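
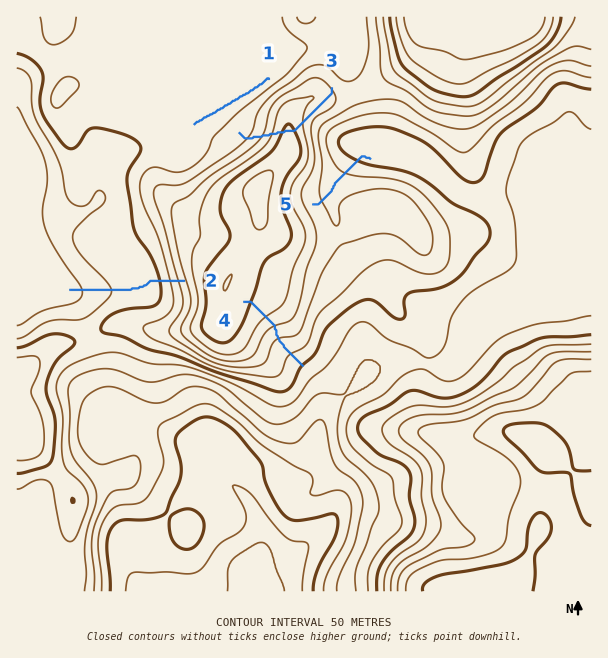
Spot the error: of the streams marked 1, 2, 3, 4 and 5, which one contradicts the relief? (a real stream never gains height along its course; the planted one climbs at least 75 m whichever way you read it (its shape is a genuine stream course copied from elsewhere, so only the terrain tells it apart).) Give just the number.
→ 3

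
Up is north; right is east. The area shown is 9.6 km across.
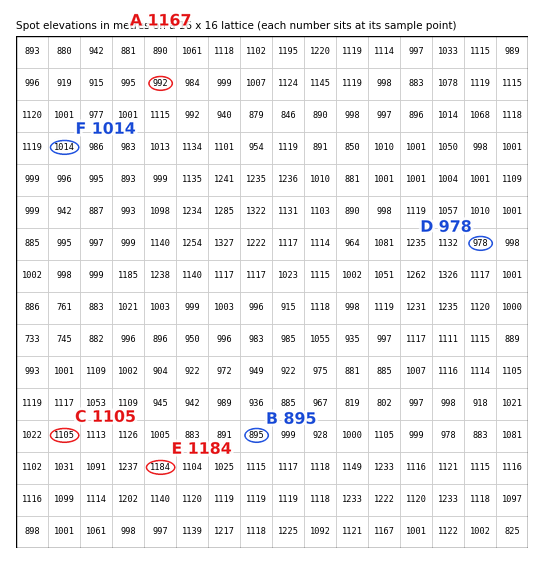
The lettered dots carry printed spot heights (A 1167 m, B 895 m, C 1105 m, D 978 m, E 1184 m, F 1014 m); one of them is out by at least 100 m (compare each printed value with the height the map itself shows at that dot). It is A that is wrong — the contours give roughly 992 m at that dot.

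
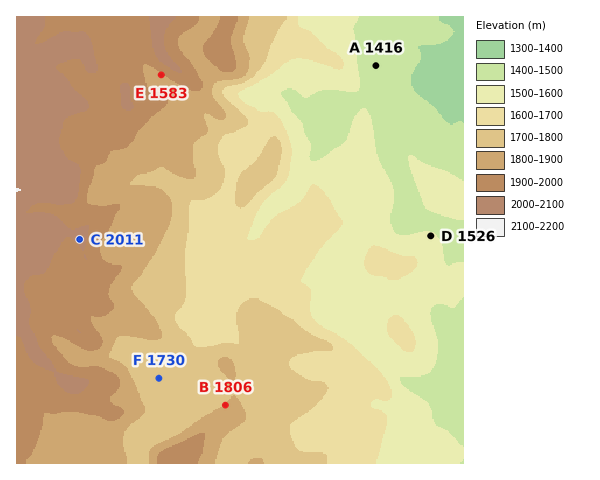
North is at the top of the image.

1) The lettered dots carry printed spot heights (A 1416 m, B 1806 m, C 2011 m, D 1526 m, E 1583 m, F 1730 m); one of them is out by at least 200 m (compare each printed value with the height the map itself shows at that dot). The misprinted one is E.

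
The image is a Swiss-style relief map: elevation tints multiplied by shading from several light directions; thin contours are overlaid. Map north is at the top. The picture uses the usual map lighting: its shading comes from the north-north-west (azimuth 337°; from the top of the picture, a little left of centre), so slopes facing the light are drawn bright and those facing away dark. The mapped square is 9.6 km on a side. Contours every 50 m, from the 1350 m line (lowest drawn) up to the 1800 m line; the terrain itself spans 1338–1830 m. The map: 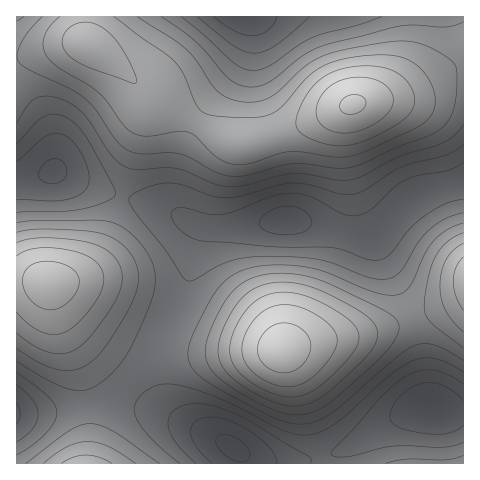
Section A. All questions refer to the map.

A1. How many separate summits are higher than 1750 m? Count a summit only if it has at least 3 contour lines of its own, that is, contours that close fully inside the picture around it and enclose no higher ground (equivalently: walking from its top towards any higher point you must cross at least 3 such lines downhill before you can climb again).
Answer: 2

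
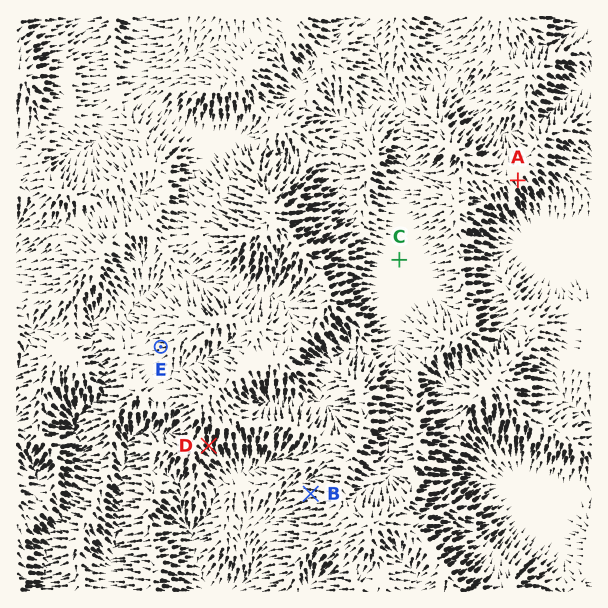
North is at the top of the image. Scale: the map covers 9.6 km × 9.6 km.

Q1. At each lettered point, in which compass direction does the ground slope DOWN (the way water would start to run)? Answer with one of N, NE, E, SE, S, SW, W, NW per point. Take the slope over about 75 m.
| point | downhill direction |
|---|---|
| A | SE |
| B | W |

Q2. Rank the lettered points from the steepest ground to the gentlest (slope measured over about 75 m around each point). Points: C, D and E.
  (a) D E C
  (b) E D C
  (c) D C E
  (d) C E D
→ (a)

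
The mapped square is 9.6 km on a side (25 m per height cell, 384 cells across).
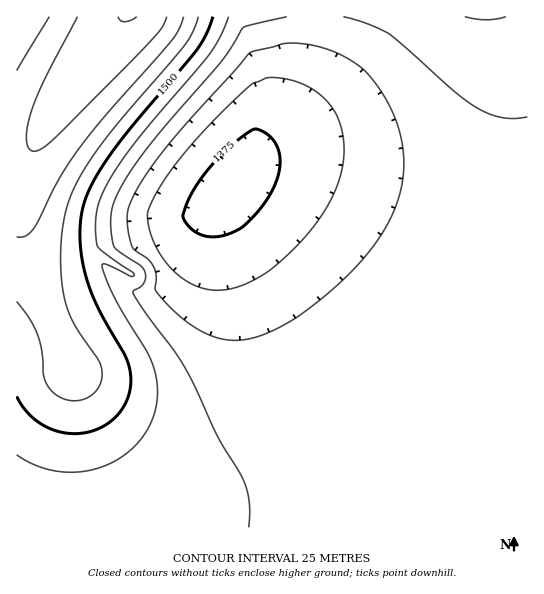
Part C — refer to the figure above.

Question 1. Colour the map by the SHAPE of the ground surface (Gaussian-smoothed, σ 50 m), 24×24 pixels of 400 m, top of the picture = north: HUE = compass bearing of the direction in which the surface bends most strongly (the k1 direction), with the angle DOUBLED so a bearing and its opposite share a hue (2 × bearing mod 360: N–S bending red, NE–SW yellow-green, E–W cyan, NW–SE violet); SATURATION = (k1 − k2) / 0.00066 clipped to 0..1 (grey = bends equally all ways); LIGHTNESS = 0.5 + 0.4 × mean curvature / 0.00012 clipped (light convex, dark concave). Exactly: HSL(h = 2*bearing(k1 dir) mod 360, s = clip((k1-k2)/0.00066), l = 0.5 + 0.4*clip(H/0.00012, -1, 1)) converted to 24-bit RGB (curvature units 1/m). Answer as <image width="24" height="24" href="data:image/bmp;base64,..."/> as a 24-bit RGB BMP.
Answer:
<image width="24" height="24" href="data:image/bmp;base64,Qk32BgAAAAAAADYAAAAoAAAAGAAAABgAAAABABgAAAAAAMAGAAATCwAAEwsAAAAAAAAAAAAAfnp5fnt4fnx4fn54fH55fH96fH98fX9+f4CAgICAgICBgYCBgYCBgYCAgICAgICAgICAgICAgICAgICAgICAgICAgICAgICAfXZ0fXhzfnxzfX5zen50eH52eH55e399fYB/f3+AgICBgYCBgYCBgYCBgYCBgICAgICAgICAgICAgICAgICAgICAgICAgICAfnJwf3dwgH5xfYFxeIByc39zdH93d398en9/fX+Af3+BgYCBgoCCgYCBgYCBgYCBgICAgICAgICAgICAgICAgICAgICAgICAgXBwhXpziIV1g4h1eYZ0coR1coF5dIB9d3+Ae36Afn6BgX+CgoCCgoCCgoCCgYCBgYCBgYCAgICAgICAgICAgICAgICAgICAiXZ6j4J+lJGEjZSEf5F+d4t/coaBcoKCdH2AeXyBfH2CgH+DgoCDg4CDg4CCgoCCgoCBgYCBgYCAgICAgICAgICAgICAgICAkoKMnJGSo6KbnKSaj56UgZWQdYuMcX+FcnqCdnmBe3uCgH6Dg4CEhIGEg4GDg4GCgoCCgoCBgYCBgYCAgICAgICAgICAgICAmZCbqqWps7Oxr7SwoKupjJqeeoeRcXqIcHWDdHWCe3mDgX2EhICFhYGEhIGEhIGDg4GCgoCBgoCBgYCAgYCAgICAgICAgICAgYx/m6SYsLavtru5qa6xkpaifICUcHKJb26DdHKCfHiDgX2EhYCFhoGFhYGEhYGDhIGDg4GCgoCBgoCBgYCAgYCAgICAgICAgI58jZ+GlaiNlqaRkJyRhoiReXaLc22Fcm2BdnGBfHeCgnyEhX+FhoCFhoGEhoGEhYGDhIGCg4GCgoCBgYCAgYCAgICAgICAhpaCj6WJk6mNjqKKg5GEeX6Bb216bWh4cGp6dnB9fXaBgnyDhX+FhoCEh4GEhoGEhoGDhYGChIGCg4CBgoCBgYCAgYCAgICAjZ6HkqmMkKiKhpyEe4l9ZF9NVmhiaWVzbmh2dG96e3Z+gXuChH2DhoCDhoGEhoGDhoGDhYGChIGCg4CBg4CBgoCAgYCAgYCAlaWMlquNjaWHf5R8Jg0Z//7MGY2IV1doa2dycm93eXV7fnp/gnyAhYCChoCChoGDhoGChoGChYGBhICBg4CAgoCAgYCAgYCAnaqRmquNi6CCVEKSzPf/z+/wkCCDWFRjaGdvb250dnV4e3Z7gH1+g35/hH+AhYCBhoCBhoCBhYCBhYCAhICAg4CAgoCAgYB/pq6Vn6uNi5t9VIRQKCoXKScaVEVGX19nZmdsbW5xcnF0eXd4fXt7gHx9gn1+hH5/hX9/hoCAhYCAhYCAhICAg4CAgoB/gYB/r7CYp6uMkZd2cnliWF1RSU1ER0tCT1VLWWFYZGtlanBvdXh1enp4fXt6gHx8gn59hH9+hX9+hYB/hYB/hIF/g4F/g4F/goF/sqybraWPmZB3enRjYWBWUlpTVGBcWGZiXWtmY29qZW9ucnZydnh1enp4fXx5gH17gn58hH99hYB+hYF+hIF/hIF/g4F/goF/s6acsqCVo5CGjH52c3JsYGhkWGZhV2dhWmlkX21nX2tqbnNwcnZydnh0e3t3fnx5gX56g398hIB9hIF+hIF+hIJ+g4J/goJ/sZ+ctZ+brZSRm4aEhHt4bHJuX2tnWGljWGljW2tmW2poZm9tcHVwcnZxeHl1fHx3f315gX96g4B8hIF9hIJ+hIN+hIN+g4N/q5iYtpydtZmaqZCRlYSEf3t5aXJvXW1oWWplWmtmW2tnW2ZobnRvcXVwc3dyent2fn14gH95goF7hIJ8hIN9hIR+hIR+g4N/opKVsZqduJ2htJmdpY+SkISFd3x5Z3NwXW5qWmxoW2xpUVxibnNub3VvcXZxdXlzfH13gH95goF7hIN8hYR9hYV+hIV/g4R/lYuPqJSZtZyhuZ2jspidoo6Si4SFdHt6ZXRxXXBtWGtrSVVcbXNvb3VwcXdxcXdxenx3fn95gYJ7g4R9hIV+hYV/hIV/g4R/iIOInI2SrZacuJ2kuZ6kr5idnY6Rh4KFcH18ZXx8U2VwUlNtYGxqb3VxcXdyc3lzcnlzfYB6gYJ8g4R+hIZ/hIaAhIaAg4WAeX1/jYSJoY6Uspifup+luJ+jrJibn5ediJaccISPQUFjb2Z2XnBvbXVxcnhzdHp1c3t1d354gIN+goV/hIaAhIeBhIeBg4aBcHh5fXuAkoWKpo+VtpqfwKyvycPGt7e/lZiod3uVOypLd3p5cn57Z3Nxcnl2dXx3d354cn13foR+g4aBhIiChIiDhIiDg4eC"/>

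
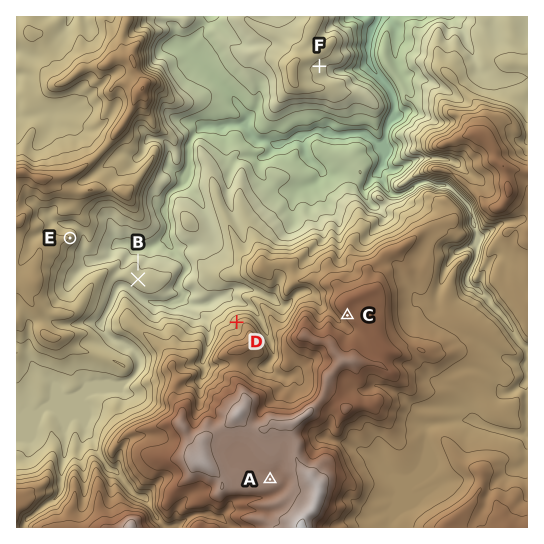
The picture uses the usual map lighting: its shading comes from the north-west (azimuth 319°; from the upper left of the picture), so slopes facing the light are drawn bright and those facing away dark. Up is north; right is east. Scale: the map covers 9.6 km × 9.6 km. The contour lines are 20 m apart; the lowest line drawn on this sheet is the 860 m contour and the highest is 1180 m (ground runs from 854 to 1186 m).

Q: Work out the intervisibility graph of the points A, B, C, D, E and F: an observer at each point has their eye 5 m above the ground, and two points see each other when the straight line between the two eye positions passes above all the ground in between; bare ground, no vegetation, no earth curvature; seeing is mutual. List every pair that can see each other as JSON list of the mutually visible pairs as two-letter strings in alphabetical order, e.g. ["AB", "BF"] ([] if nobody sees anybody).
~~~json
["BC", "BD", "BE", "CE", "DE"]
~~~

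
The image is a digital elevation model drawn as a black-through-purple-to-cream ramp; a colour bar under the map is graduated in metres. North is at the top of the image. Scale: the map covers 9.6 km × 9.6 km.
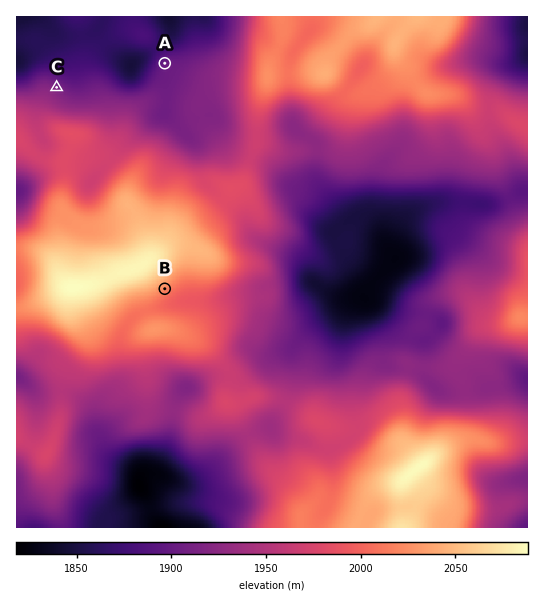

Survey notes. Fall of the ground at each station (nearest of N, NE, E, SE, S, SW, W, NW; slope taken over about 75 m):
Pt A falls NW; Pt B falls SE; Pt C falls NE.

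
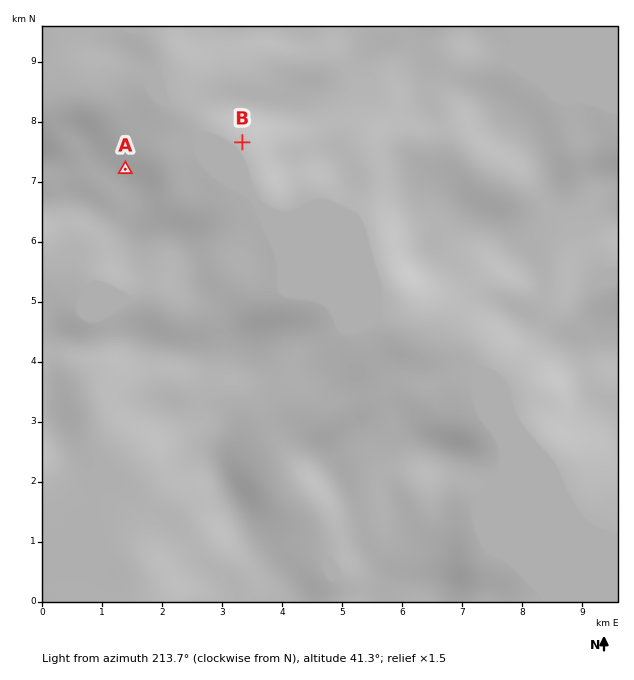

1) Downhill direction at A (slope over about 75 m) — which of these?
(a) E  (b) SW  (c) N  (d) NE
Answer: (d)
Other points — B SW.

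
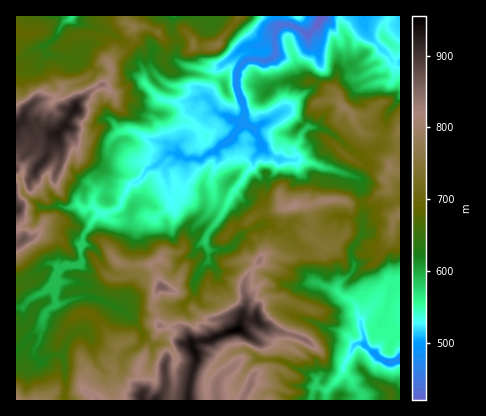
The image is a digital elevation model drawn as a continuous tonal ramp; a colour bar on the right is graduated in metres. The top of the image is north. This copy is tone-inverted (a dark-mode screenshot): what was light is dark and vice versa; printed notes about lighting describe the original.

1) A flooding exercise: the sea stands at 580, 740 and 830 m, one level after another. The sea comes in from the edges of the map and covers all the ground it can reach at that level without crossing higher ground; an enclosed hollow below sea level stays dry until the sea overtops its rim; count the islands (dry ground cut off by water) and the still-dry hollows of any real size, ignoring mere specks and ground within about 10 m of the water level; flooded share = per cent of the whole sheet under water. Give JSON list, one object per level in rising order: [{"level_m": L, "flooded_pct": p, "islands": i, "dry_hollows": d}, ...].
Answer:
[{"level_m": 580, "flooded_pct": 26, "islands": 1, "dry_hollows": 0}, {"level_m": 740, "flooded_pct": 75, "islands": 2, "dry_hollows": 0}, {"level_m": 830, "flooded_pct": 91, "islands": 1, "dry_hollows": 0}]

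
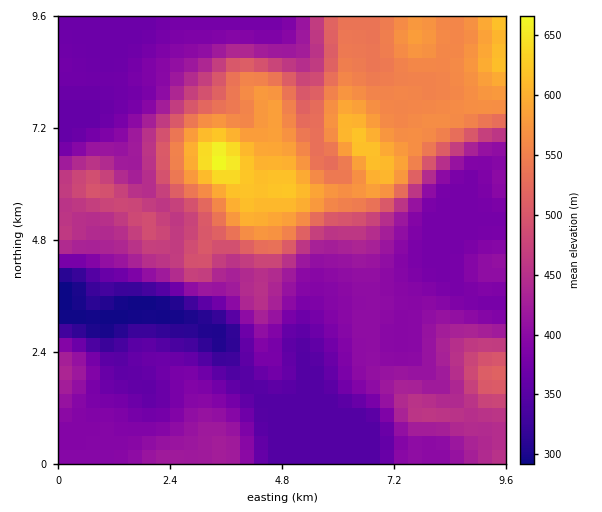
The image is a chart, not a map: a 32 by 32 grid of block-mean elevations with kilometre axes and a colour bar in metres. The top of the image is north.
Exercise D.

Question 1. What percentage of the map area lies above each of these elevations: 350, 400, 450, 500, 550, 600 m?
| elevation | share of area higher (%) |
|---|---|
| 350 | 89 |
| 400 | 59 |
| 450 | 38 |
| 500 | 27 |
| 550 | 18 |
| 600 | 5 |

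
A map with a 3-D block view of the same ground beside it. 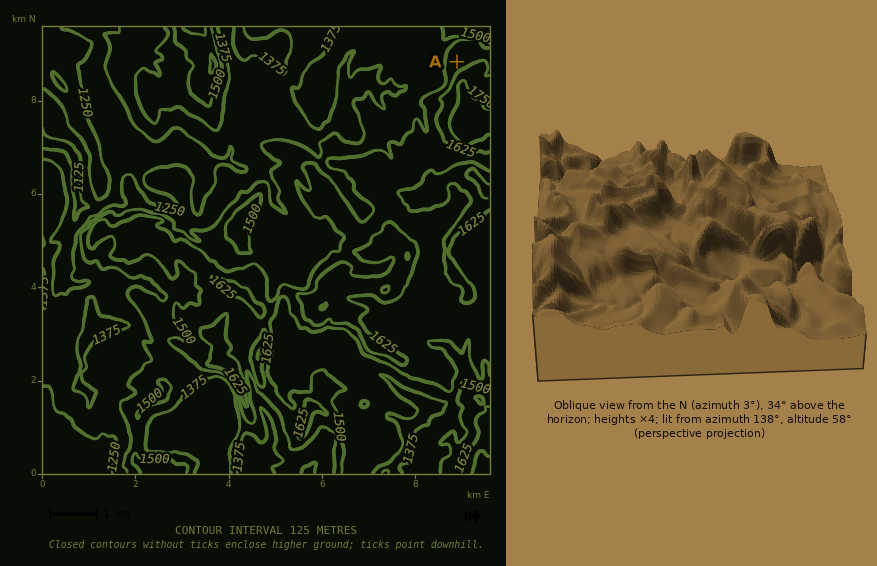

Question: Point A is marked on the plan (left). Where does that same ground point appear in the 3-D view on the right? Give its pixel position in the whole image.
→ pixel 558 293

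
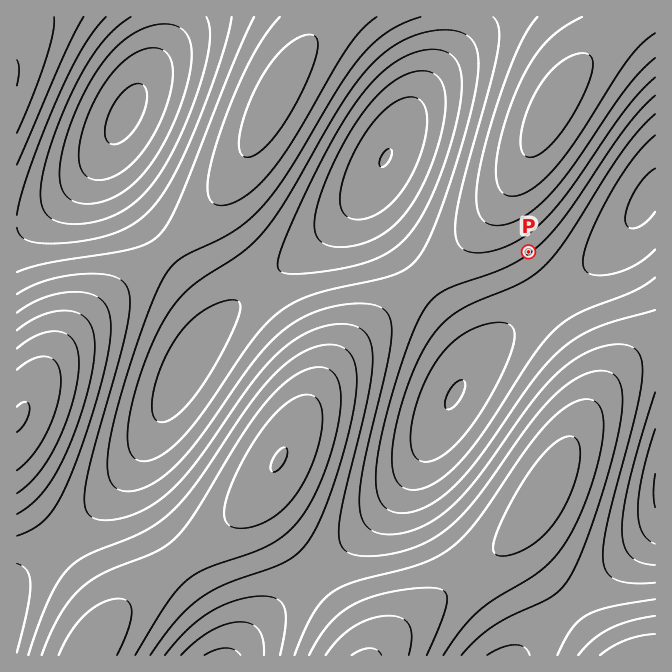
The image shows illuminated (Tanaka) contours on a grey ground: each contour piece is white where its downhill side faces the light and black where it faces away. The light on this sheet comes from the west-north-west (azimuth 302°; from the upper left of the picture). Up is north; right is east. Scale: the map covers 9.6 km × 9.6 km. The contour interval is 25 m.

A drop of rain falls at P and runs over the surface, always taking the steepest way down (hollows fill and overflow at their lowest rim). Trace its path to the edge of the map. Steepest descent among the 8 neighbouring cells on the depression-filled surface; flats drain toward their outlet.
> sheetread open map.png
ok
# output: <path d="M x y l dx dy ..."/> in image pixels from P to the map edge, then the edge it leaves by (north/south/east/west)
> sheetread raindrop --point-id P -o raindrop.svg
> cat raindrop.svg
<path d="M528 252l31 30 10 0 6-7 2 0 62-62 1-3 0-5 15-15"/>
exit: east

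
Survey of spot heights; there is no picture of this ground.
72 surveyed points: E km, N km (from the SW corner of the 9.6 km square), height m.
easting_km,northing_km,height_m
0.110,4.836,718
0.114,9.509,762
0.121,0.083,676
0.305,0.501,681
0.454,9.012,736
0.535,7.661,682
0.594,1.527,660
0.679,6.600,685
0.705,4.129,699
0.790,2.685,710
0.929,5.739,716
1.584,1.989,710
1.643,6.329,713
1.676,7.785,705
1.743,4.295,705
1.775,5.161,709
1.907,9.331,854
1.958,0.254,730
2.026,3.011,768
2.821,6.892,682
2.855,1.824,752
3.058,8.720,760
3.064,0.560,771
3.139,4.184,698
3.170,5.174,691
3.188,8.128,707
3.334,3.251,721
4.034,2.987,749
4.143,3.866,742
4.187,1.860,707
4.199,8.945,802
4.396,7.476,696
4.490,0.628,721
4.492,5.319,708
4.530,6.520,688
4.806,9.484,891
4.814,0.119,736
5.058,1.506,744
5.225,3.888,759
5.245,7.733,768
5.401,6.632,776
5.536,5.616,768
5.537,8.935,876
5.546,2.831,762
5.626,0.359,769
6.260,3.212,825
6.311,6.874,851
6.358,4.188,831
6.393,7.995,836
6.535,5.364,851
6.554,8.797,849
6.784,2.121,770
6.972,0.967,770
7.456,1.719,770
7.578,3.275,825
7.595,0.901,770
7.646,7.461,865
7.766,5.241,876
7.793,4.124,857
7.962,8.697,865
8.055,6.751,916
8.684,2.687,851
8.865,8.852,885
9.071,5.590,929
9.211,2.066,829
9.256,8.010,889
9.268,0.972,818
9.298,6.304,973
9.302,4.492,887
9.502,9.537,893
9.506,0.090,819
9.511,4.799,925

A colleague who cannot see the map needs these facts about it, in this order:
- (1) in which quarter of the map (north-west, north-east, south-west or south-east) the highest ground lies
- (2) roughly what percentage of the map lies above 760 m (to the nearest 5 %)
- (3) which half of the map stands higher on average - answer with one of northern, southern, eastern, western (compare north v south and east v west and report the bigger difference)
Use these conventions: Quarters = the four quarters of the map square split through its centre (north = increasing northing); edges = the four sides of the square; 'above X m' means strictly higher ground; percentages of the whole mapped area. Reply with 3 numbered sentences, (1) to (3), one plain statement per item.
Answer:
(1) The highest point lies in the north-east quarter of the map.
(2) Ground above 760 m makes up about 50 % of the sheet.
(3) Taken as a whole, the eastern half is higher than the western.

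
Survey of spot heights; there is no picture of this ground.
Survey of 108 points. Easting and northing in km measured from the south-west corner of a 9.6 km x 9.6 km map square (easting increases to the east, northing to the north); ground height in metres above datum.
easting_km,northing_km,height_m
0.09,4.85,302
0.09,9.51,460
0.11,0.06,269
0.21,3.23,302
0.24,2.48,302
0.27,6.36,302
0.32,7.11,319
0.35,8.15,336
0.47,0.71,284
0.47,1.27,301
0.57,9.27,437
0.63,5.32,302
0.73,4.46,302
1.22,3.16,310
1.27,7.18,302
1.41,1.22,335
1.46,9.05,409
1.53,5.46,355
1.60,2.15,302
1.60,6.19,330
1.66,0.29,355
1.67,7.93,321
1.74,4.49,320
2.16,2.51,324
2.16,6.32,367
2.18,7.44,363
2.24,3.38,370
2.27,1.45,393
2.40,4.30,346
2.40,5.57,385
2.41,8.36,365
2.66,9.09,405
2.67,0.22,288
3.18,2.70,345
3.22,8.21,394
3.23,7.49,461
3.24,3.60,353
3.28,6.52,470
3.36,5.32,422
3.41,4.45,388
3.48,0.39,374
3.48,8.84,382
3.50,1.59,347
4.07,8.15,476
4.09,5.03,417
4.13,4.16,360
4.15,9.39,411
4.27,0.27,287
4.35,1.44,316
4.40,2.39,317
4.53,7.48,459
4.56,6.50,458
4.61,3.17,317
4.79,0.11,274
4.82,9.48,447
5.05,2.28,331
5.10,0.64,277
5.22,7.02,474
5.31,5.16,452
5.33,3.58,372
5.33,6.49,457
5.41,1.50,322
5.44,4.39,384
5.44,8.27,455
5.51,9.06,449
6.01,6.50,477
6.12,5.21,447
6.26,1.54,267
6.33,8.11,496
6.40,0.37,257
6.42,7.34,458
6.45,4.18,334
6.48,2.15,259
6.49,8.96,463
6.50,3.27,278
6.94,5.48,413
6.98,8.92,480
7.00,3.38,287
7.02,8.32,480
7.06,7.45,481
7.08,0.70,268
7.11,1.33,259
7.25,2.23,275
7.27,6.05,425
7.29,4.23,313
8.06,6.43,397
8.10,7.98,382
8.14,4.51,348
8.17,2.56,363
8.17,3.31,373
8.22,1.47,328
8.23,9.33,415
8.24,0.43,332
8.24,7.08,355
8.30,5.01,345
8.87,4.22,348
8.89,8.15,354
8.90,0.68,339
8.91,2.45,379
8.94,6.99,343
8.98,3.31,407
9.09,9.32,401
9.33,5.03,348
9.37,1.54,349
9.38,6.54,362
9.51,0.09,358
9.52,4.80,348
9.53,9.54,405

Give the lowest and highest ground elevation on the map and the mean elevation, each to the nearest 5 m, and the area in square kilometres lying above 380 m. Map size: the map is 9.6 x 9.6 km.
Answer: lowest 255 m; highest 505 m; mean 370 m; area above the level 33.9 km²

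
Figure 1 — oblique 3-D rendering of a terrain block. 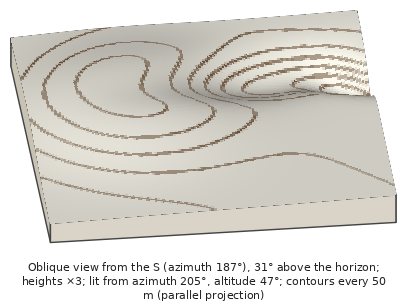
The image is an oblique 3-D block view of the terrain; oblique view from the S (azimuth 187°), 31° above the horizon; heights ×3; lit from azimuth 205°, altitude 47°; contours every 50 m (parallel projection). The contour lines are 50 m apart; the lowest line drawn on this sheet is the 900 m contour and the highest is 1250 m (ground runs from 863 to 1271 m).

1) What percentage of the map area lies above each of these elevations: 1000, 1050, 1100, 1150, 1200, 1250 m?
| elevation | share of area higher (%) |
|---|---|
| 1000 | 95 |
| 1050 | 87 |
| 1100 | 66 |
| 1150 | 39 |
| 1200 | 19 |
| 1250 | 6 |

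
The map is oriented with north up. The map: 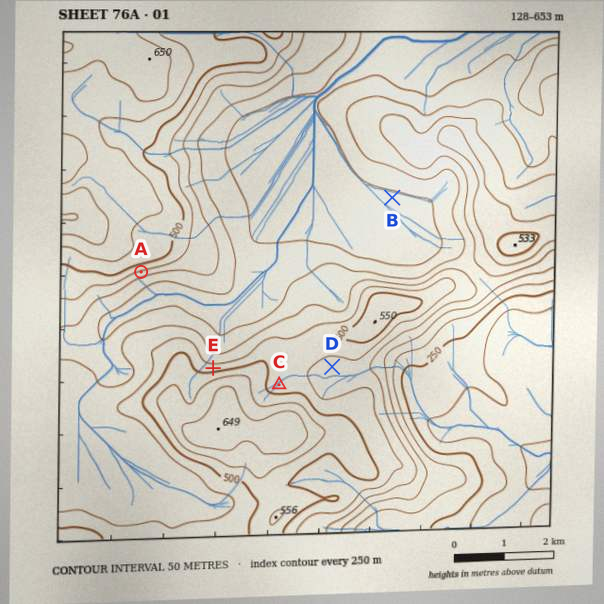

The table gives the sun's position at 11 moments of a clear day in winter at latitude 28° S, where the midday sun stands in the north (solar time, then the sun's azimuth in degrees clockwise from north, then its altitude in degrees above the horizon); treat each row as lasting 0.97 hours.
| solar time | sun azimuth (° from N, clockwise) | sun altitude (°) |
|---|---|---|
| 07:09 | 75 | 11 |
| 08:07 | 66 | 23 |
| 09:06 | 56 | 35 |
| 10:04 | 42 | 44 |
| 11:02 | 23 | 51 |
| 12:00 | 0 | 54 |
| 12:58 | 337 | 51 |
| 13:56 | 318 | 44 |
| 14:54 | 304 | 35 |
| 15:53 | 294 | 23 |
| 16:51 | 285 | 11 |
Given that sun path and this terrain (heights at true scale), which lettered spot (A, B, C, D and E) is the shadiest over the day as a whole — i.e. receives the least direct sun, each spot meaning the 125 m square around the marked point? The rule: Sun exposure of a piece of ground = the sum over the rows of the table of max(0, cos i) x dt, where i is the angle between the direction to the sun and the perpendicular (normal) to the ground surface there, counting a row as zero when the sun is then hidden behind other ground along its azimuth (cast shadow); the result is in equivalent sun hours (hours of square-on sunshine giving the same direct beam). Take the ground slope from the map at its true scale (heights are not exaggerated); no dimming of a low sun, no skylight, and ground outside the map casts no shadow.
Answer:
A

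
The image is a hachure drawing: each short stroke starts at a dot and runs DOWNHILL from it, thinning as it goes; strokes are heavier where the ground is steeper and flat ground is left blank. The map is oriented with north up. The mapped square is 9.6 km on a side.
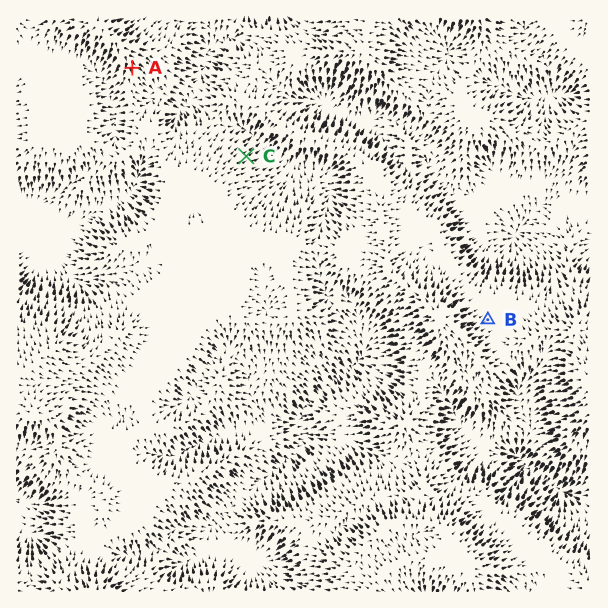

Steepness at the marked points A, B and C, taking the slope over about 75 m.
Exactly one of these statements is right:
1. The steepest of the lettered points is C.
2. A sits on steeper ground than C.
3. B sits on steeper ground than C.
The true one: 2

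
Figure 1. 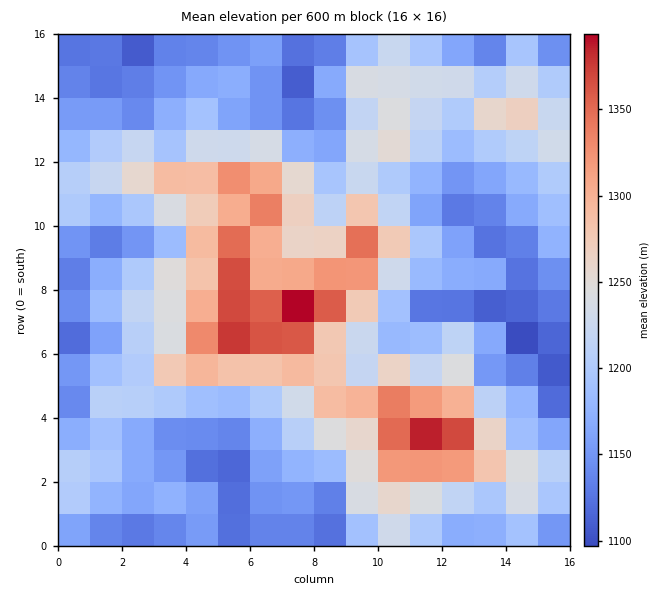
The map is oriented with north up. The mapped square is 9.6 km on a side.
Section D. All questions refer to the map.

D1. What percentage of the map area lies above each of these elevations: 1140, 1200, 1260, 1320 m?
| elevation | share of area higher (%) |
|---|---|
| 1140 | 82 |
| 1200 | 47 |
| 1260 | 21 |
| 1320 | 9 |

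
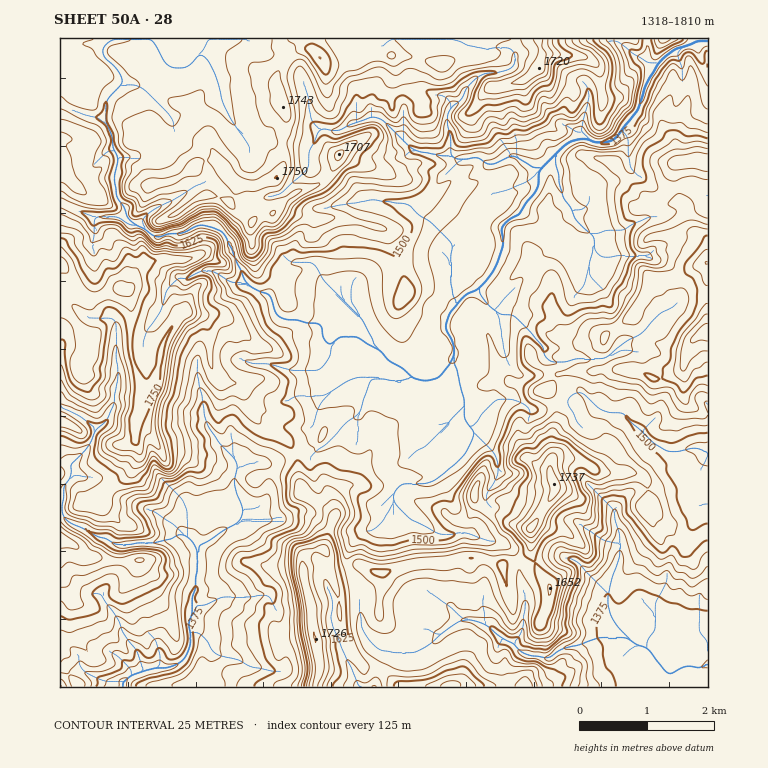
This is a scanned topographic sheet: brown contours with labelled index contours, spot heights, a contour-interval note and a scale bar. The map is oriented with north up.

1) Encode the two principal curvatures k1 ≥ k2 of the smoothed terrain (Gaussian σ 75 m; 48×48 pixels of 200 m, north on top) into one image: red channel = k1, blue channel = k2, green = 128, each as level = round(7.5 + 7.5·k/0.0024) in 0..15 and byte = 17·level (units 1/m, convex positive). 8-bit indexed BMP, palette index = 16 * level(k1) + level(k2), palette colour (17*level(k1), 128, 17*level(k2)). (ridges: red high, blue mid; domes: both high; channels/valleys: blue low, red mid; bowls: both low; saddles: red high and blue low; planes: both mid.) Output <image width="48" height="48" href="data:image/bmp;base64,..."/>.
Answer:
<image width="48" height="48" href="data:image/bmp;base64,Qk02DQAAAAAAADYEAAAoAAAAMAAAADAAAAABAAgAAAAAAAAJAAATCwAAEwsAAAABAAAAAAAAAIAAABGAAAAigAAAM4AAAESAAABVgAAAZoAAAHeAAACIgAAAmYAAAKqAAAC7gAAAzIAAAN2AAADugAAA/4AAAACAEQARgBEAIoARADOAEQBEgBEAVYARAGaAEQB3gBEAiIARAJmAEQCqgBEAu4ARAMyAEQDdgBEA7oARAP+AEQAAgCIAEYAiACKAIgAzgCIARIAiAFWAIgBmgCIAd4AiAIiAIgCZgCIAqoAiALuAIgDMgCIA3YAiAO6AIgD/gCIAAIAzABGAMwAigDMAM4AzAESAMwBVgDMAZoAzAHeAMwCIgDMAmYAzAKqAMwC7gDMAzIAzAN2AMwDugDMA/4AzAACARAARgEQAIoBEADOARABEgEQAVYBEAGaARAB3gEQAiIBEAJmARACqgEQAu4BEAMyARADdgEQA7oBEAP+ARAAAgFUAEYBVACKAVQAzgFUARIBVAFWAVQBmgFUAd4BVAIiAVQCZgFUAqoBVALuAVQDMgFUA3YBVAO6AVQD/gFUAAIBmABGAZgAigGYAM4BmAESAZgBVgGYAZoBmAHeAZgCIgGYAmYBmAKqAZgC7gGYAzIBmAN2AZgDugGYA/4BmAACAdwARgHcAIoB3ADOAdwBEgHcAVYB3AGaAdwB3gHcAiIB3AJmAdwCqgHcAu4B3AMyAdwDdgHcA7oB3AP+AdwAAgIgAEYCIACKAiAAzgIgARICIAFWAiABmgIgAd4CIAIiAiACZgIgAqoCIALuAiADMgIgA3YCIAO6AiAD/gIgAAICZABGAmQAigJkAM4CZAESAmQBVgJkAZoCZAHeAmQCIgJkAmYCZAKqAmQC7gJkAzICZAN2AmQDugJkA/4CZAACAqgARgKoAIoCqADOAqgBEgKoAVYCqAGaAqgB3gKoAiICqAJmAqgCqgKoAu4CqAMyAqgDdgKoA7oCqAP+AqgAAgLsAEYC7ACKAuwAzgLsARIC7AFWAuwBmgLsAd4C7AIiAuwCZgLsAqoC7ALuAuwDMgLsA3YC7AO6AuwD/gLsAAIDMABGAzAAigMwAM4DMAESAzABVgMwAZoDMAHeAzACIgMwAmYDMAKqAzAC7gMwAzIDMAN2AzADugMwA/4DMAACA3QARgN0AIoDdADOA3QBEgN0AVYDdAGaA3QB3gN0AiIDdAJmA3QCqgN0Au4DdAMyA3QDdgN0A7oDdAP+A3QAAgO4AEYDuACKA7gAzgO4ARIDuAFWA7gBmgO4Ad4DuAIiA7gCZgO4AqoDuALuA7gDMgO4A3YDuAO6A7gD/gO4AAID/ABGA/wAigP8AM4D/AESA/wBVgP8AZoD/AHeA/wCIgP8AmYD/AKqA/wC7gP8AzID/AN2A/wDugP8A/4D/ALTZpXRzw+fn58inlpenp6eWk+jmdXWVk9fX19fZ2ci2trfbt6enh5aGh4eIh4eYmJeEp7imc3BwcJW4hpeFdIR0UrX4loS4toZ1dHSGp5Z1hrW3tpWoqIV2h4eHh4aGhYeWqIaGlaiEx4C3doWGh5iWctf3c6aWdXZ2hoZ1lZaWlpNwoICTloWGh4eHh4iHh4aHhoeWhZeF2ZKWdoeIh5iWgvjXg7d0hoeHh3aGmJiocYC02bejk3Z3h4eHh4iIh4eHh5d0l4eG14KHh4eYl6iEhPiVpZaDp5eHh4eGhZWCgsih+8i2hXV3h4eHh4eHh5eYqJWFl4eXt3KGl4eHh5dzdPeVtpWEuId2h4iHhYaFhtiQ+Nd1ZHV3h4d3d4eGhpenhpOph4emlnOGhnZ2hYV0hfiVt4V0p4Z2h4eGh4iFl9hypvd2dXV2h3d2hnaGh5eGdXSnp4iohoSFh4Z2hnZztvd0uIR1p5d1dnaGdoZ1p7eEp/mnhXV1h3aFhoaXhYeGh4WGqKi4p5SEl6eXl6eT6NeFt5K32Ni3l5eXh5h0uJaF17joooWDlpaHloaoloeo2Obl+frZlYWFhrfZx6aU6ce3xrLIlqfH2Ofn6OnmyLS1xHJwotiUc6eHp5W4hcfopYFggKCThIV2hpWGdpXF2dfqp3GVZXWGhnV0lZWDcnHUpXOl+bd0coaXuJaolraAkHK36NeFZXaHhoV1dZWVg4TVtGR0dXWEhHKCgnJ0lLb7yLXGpZSWcYa3qKeGp4CTt8jWt5VzdoeHh4d2dnRic4Sm+aaVhnd2dYa4tpaGtra393RjlMeDkZjIp5d2hqHauKmWcXGlhXaGd4d2hnWlprWm2KZ0dXaHp7enkti1l4Z21taF2Kdhcri6mHZ2d4Gol7a0lsiVZGWGhoaFp3OV28eWp6WXp4WWhnV1pPqjlaaXlunYtqB0hJK1l4aHh5N0hIWmyKaAtXOnl4WluaSl2JWXh5eoh4aHh3Z1gtjnYXODp+iWgLbHx8fHhoaHh3SFpoWGx6TW6MW3l5Z1hXWFtXWXhnaWhnd3h4eHhJP3gMbWx+iVxeiml6eGhoeHhoVzlNnJyLX3ppeXhnV2hnaWpnaGh3eHl4eHd4eIh4OUk8fJltnIpoWFl3Z2hYWFdIXYsLfF2Ke3hpeGg4aGmKi3l4aXhoeHmId3h4eHh3d1hbeFl7aWc3WYmIWFlpd2hve1gWCV6Md1dnZzlXWHqJeXhoWYh3d3h4eHd4d3d3d2hLeVdsaFdpeXhYSGl6eHl4GCt4GD5+d1ZnZyp4aWl5eYmIZ2h4eHh4eHh4eHh4eHhaWTcqSGl3WFdXaXdae4poOoyKSCuOinhYdxp5enh4aVdnZ3d4eHh3eHh4iYh4eHdnSlyad2hXWGhmWmdZbGY5LJuIVxx7fYhYWCyLe4qLioloaHh4eHh4eHdoaHhoeXl6eUt7eGhZeGl4a4t6a3hZPZuIVx14bnhXST2IaFlZSDhXZ3h4eHh4eHh4eHd4eHl4WUtJemt7jH2Ni3pre4hpO4yIWSx3X3dXSUt3V0labIp4aHh4iIh4eHh4iHdoeHhoPapYWGdYSThYV1dZbHhnSXyJWTt4XXpnSFp4anyMiXhnZ3d4eHdoeXh4eHhoeXhoTYk5aXl6i4dHaHhpXYp4anqKWDt4Wm93WEhpa3p3aFloeHh4eHhpeXh4d1h4iYhoaWl5iWp7jItpaFhoSX2ZeGlXSFx3V0yOnGtreYh3SEloeHh4eGhqeWhod1h5iHdod2hqaFl5iFtciGdnV1xoeXqJWXuIaTp9mGhJanloOomIeHd3eGh6jJl4aHhZeFh4eHmLeFhXZ0hsend3Zltoe3lLe5uZeEk6Xop3NikXSnh3d3d3d2h4e5qIaHh4WFqIaGh7iHdWV0h5bHh4d1tremc5eouJaVcYCwkJNhxqSXl4d2dnZ2doenh4eGh5eEhpeGh7iGdnd1dajqxraWp8mGhIaGqNj29/jW5tOw9pRkdHR1hnd2hpaWd3d3h5iXc5eXhpaGd4d2dLSScpanyrd2hIa2t9aUpcX66WDF+oRkhainhoeHh6eGdnZ3d4iog5aYh4eHh4eGdballZaGt6eok7jHhLCQcHCzwIDG9oKVg6iXdoeXqLmohnd3d4enc6eYh4eHh3Z2dbbZx6eXuJeVYKCBgLH6+JNgQKXn2Ni5pKa4x8e3qJiXloeHh4endJOFloeHhoeGlpSThYamhoGRpdaApbOA5vfFw/emhqfohGKCg3R1hYSEhoiHh4eHqJZyqJiFhnaFmLmnl4eWdpXIybewyMqlk5XXxpaWloSk59anhXR0dIWWlZaXh4eHh5iVlaeFmHaGp5iHhpeHdqeXp4OQybnHx5aFdre3tti3k6bnp2SGp7jIuIWGl4eXl5iXhJaVl3Z2lYaElpV1hYiHl6aAppZ2hriXl7hlZYbohWSV56W2t6eXp6eWhpZ0haeEdHSXl5e4t4SXqMm3uIeHp4RypJaHhoaXp4eGdobHhXOm6teFhZZ1goJzkoKUhHKFl3Kl2dfGxpSoqKi3uJiYqpOmuZeHd3eYl3Z2d4e2loSklOf4yZVwprijtbm3hYaVhZeRcKCQgYWXhqeGh5iXloGnmId3d4eXl4aGh3e3p3SCkHCjxKBzuMiApsmWloanlpWUYenZcGKWt5eGdoWDlIOoiIiHd4eHh4WHh4fJp4KouYSDcciTusqQxviVl4XJp3Smo8boloCVx3aWdXaYqIOXiIeHiIiHdnaHh5jYlYLHqIWWlqeEt6VycLXXmIbHdKelpqTZyaKAx4eohYeIl4Z0hYaHd3eHhod3h5i3dHPXlmSGhpeHhZSnhIDo+PfYhraUhZTFlbaAuKinlYeImJeFl5eHd3eHh4eHl5i2Y3Top6aWZZaGhqi6p4OQgIPW+pZjZMbIlKeAlci3hYeIh4WXmIiHh4d3h4eHh3amo7bplpantsm3pqeot7e3qHSF58bW9/m5lmNyoILIpXaGdoaHh4eHh4h3h4eGdoeHl8aldXd3hpaGd4eGhoeHh4WG15WEk5KCgqah+KKQcw=="/>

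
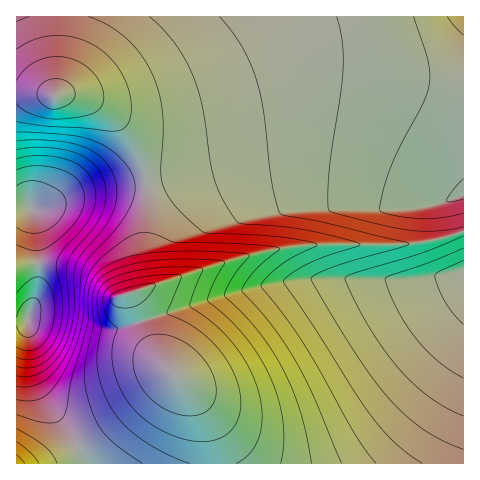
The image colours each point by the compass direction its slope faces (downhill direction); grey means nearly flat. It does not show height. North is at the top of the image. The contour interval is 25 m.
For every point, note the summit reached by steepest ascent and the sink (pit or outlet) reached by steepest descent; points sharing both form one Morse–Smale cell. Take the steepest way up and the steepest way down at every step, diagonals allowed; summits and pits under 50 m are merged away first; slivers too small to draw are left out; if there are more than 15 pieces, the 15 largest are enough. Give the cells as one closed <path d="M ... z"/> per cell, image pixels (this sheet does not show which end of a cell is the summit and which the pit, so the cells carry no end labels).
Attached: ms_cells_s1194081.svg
<path d="M463 232l-47 12-105 1-31 3-52 13-97 31 13 40 10 18 14 19 22 22 15 27 7 26 1 19 250 1z"/><path d="M463 16l-404 0-3 79 19 0 12 4 23 14 13 13 12 18 12 38 98-20 61-5 42 5 31 8 28 10 40 20 17-6z"/><path d="M146 182l-71 11-34 15-25 0 0 113 12 0 3 42 11 32 26 36 21 33 124 0-1-20-7-26-15-27-22-22-14-19-24-56 19-8-3-28 2-30 0-41z"/><path d="M306 157l-61 5-98 20 1 46-2 30 3 28 79-25 52-13 31-3 105-1 48-13-1-37-17 6-26-14-41-16-31-8z"/><path d="M57 16l-41 1 1 190 24 1 34-15 72-12-3-13-9-24-12-18-13-13-12-8-18-9-26 0 4-25z"/><path d="M27 320l-11 2 0 141 72 1-10-19-30-41-10-16-7-25z"/>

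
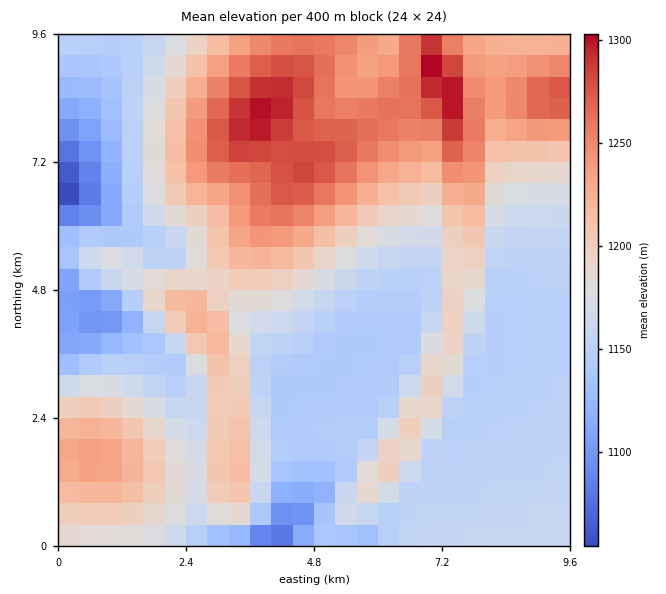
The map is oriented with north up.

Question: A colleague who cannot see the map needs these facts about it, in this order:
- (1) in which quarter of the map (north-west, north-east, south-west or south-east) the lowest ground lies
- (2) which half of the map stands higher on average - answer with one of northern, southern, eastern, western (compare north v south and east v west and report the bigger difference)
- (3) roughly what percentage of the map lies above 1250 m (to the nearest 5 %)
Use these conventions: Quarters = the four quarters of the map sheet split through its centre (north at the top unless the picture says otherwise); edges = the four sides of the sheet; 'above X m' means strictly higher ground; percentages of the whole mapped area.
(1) The lowest ground is in the north-west quarter.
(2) On average the northern half of the map is the higher ground.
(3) About 15 % of the map lies above 1250 m.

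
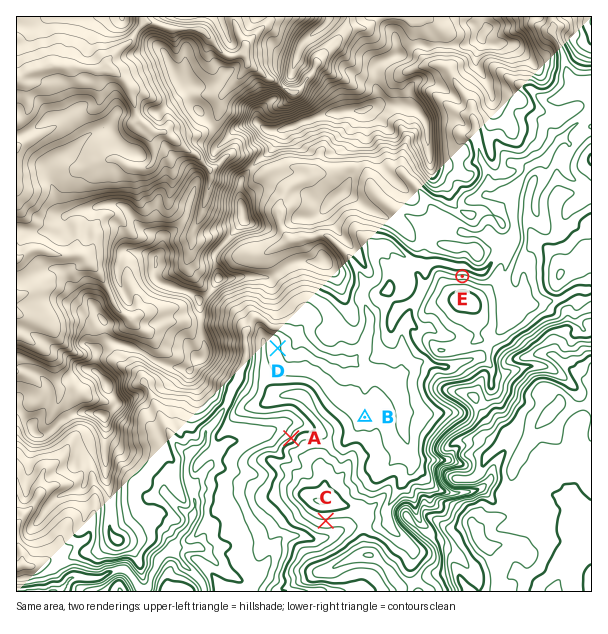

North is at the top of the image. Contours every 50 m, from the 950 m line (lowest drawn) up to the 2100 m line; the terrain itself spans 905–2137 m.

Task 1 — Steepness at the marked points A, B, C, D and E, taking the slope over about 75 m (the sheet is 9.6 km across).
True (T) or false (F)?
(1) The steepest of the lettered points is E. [T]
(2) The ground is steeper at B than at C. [F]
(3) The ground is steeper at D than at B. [T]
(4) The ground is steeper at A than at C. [T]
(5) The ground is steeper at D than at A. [F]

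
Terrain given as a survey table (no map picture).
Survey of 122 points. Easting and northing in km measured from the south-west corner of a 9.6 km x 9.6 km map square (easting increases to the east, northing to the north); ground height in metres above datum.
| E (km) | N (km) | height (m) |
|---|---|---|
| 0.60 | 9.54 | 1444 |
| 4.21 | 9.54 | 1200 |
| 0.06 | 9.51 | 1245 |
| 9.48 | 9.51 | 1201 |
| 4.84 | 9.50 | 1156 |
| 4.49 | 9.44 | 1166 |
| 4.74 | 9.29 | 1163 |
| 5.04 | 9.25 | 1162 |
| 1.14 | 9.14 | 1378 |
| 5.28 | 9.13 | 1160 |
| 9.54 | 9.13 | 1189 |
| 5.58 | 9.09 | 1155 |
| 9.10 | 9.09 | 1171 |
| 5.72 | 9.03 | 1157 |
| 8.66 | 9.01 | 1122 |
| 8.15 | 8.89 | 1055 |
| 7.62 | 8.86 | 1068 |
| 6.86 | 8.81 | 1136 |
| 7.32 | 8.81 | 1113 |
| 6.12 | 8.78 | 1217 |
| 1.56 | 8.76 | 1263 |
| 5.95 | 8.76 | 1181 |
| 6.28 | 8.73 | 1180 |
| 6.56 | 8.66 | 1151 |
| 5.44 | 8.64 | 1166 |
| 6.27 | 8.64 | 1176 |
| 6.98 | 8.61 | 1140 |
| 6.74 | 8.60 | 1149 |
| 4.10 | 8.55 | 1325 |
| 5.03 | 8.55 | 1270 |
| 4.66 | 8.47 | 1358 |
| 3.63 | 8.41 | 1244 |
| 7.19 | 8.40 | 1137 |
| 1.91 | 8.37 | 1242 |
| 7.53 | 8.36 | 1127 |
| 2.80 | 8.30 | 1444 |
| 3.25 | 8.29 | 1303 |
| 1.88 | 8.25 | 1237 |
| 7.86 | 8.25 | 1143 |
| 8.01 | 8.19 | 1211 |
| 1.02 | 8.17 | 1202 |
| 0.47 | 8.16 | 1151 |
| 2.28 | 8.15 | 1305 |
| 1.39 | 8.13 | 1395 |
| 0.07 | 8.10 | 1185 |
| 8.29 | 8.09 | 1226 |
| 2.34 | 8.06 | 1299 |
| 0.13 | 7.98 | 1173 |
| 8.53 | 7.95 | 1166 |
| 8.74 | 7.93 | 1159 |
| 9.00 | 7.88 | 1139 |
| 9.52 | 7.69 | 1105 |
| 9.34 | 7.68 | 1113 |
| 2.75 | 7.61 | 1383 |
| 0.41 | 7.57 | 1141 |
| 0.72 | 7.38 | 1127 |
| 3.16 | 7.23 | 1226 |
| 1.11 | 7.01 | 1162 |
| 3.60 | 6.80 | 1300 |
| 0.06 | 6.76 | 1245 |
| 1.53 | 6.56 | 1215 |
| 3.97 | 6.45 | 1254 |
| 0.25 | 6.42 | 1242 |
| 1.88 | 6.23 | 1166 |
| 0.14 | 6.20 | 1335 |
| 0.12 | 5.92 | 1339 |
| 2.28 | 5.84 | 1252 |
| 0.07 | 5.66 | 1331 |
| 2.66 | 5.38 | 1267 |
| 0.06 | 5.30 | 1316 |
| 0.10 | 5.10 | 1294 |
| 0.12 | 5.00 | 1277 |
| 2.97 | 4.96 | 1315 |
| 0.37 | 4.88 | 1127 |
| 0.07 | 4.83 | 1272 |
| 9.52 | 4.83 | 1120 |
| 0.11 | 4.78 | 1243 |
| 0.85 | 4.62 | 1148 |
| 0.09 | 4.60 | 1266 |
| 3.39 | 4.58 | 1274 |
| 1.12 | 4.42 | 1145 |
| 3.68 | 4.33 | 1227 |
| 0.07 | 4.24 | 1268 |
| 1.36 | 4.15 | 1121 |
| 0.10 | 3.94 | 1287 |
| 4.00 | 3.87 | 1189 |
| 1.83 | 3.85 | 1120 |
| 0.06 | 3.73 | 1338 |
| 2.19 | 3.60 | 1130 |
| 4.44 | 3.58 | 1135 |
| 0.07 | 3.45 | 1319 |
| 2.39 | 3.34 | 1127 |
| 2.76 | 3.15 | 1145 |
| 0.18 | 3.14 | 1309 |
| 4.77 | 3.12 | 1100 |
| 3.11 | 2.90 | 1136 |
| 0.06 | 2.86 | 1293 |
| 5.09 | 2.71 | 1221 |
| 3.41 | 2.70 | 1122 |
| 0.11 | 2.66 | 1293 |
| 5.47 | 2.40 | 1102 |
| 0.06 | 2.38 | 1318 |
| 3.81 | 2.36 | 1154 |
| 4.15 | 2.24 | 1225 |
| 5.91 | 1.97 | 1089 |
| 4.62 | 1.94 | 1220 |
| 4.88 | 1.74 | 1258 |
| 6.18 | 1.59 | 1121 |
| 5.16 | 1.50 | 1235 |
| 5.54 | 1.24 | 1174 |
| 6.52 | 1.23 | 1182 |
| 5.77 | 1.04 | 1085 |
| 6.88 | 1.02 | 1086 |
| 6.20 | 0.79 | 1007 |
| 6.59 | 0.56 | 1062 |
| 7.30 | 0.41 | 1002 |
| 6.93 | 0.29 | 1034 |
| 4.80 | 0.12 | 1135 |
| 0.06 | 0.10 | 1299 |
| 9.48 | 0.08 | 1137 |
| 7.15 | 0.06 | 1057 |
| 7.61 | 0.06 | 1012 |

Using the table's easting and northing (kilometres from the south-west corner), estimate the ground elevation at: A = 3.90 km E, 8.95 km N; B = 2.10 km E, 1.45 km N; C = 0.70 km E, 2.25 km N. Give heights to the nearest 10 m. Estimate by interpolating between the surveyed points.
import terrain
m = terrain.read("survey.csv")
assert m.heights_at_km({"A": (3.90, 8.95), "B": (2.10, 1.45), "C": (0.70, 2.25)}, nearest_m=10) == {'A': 1280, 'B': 1190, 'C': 1290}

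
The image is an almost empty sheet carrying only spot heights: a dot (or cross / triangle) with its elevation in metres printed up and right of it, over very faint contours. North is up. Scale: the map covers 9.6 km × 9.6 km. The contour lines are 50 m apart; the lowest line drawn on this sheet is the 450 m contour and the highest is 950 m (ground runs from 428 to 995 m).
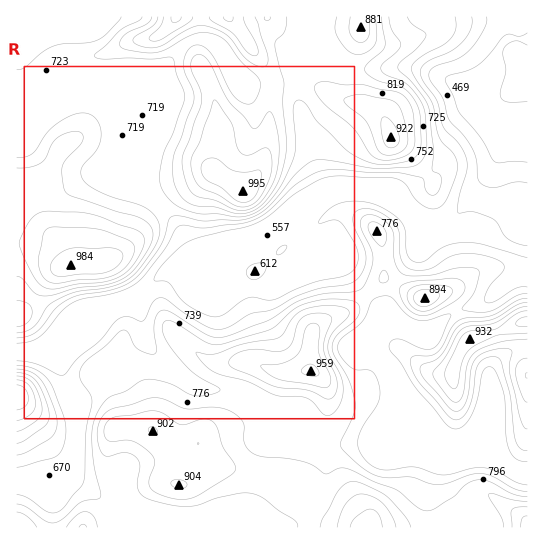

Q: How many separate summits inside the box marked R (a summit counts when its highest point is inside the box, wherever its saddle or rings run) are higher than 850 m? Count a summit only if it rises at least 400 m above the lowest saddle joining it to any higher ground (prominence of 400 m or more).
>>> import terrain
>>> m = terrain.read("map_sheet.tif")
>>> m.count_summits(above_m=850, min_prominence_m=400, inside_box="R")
1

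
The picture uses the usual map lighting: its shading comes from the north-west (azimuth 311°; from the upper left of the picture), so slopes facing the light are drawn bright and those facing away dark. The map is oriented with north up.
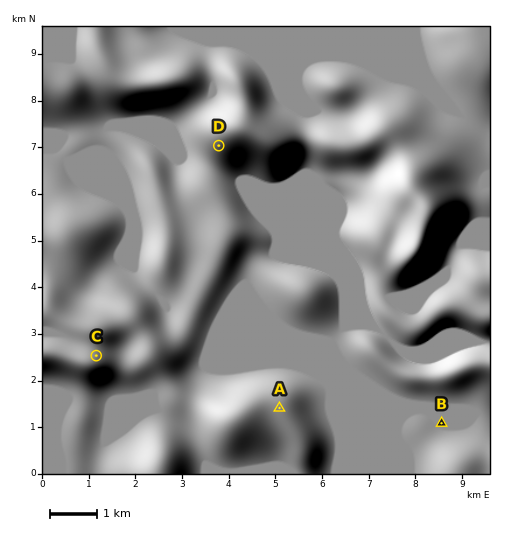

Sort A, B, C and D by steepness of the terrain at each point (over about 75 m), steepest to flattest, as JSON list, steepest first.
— ["D", "C", "A", "B"]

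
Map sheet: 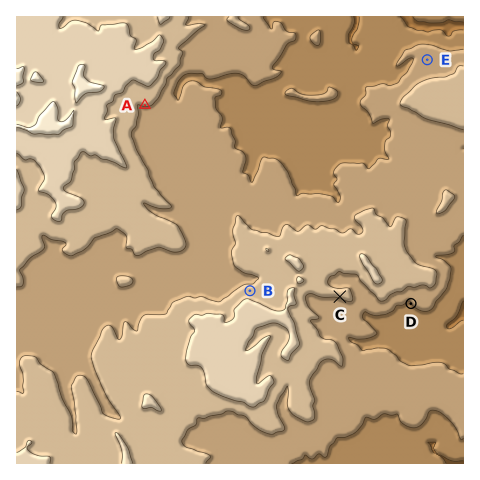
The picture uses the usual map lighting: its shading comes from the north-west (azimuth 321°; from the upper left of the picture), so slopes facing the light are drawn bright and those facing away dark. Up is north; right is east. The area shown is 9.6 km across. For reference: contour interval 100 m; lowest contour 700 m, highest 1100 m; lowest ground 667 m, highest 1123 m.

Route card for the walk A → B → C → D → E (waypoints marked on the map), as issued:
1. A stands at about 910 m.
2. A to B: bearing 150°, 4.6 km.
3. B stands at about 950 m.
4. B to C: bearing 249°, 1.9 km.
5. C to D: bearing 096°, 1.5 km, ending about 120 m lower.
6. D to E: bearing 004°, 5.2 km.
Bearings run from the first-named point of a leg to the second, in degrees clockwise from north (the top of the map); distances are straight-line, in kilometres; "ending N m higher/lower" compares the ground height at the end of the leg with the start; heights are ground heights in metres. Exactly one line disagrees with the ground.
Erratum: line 4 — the bearing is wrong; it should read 94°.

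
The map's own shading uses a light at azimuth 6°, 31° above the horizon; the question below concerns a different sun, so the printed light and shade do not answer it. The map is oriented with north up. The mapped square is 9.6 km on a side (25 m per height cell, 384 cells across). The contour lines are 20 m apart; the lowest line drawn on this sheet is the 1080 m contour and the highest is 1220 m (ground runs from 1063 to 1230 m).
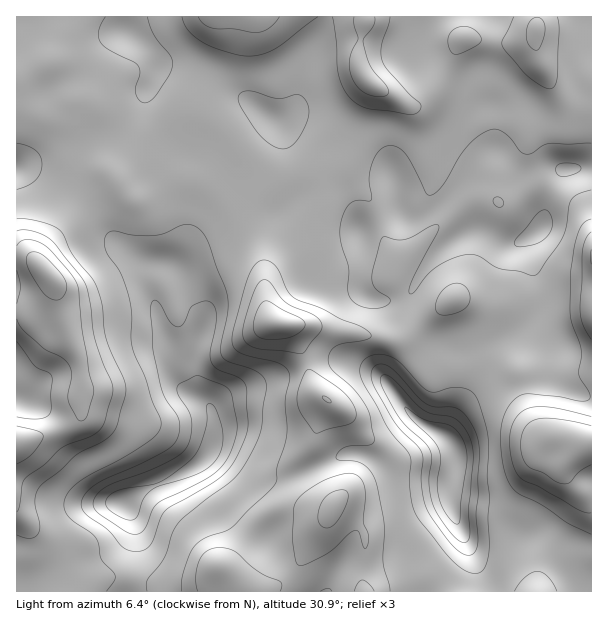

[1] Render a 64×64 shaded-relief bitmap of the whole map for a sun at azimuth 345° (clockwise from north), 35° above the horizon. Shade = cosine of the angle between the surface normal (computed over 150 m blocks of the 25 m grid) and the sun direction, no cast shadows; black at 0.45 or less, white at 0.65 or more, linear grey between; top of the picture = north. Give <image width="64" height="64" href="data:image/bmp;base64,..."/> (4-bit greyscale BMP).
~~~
<image width="64" height="64" href="data:image/bmp;base64,Qk12CAAAAAAAAHYAAAAoAAAAQAAAAEAAAAABAAQAAAAAAAAIAAATCwAAEwsAABAAAAAAAAAAAAAAABEREQAiIiIAMzMzAERERABVVVUAZmZmAHd3dwCIiIgAmZmZAKqqqgC7u7sAzMzMAN3d3QDu7u4A////AJmZmZmZiImqqrqYiJmqqYd3ibu6qZmZmqu7qrzdy5mZmZmZmZmZmqqru6iImaqqmHd5q6qpmZmZq7uqq8zLmZmIiZmZqqq7u7vMupmau7qoh3iqqZmZqpqry6qru7qZmIiImZmaq8zMu83cu6u7u6mHZ4qYiZmqqr3cuqq7qZmZiIiZmZmrzdy7ve7su6u6qYdmeZiImZqr3uy6qqqpmZmIiJmZmrzd3Lu87+3Kmqqph2VomHiZmqze26qqqqmZiGeJmqu8zd7cy7vN3cqZmqqYdmiZiJmqvN26qpmZqYh3Z5mqvN7u7t3Mu7vMy5iZqqmGZ5mYmavN26qpmZmZh2Z4mZq83u3M3d3Lu6u8upmqqpdniZmZq8zLu6mZiIh2ZniZmZmaqqve//3LqrvLuqu7qXd5mZmaq7vMupiHdmZnd3iIdVVWic7///3Lq7zMzMzLmIiZmZmZrMuqmHZlVnh2ZndkIRJGi9////27u7vM3u3KmZmZiImsy6mXVVVXiHZVZmUxABJGit///8uqqqvN7+26mZh3aKzLqpdVZnd3VVRWZ2QxESNFi+//7LuqmZve/sqZmHZnrNy6mHZ4h2ZVVVVmd2VDIiNGrf/9u7qYeJvMupmZh2ibzLqZiImYZWZmVURWd2VEMzV6zu3Lu6mHeJmYiaqqmZqruqqZmZmHiHdlMjRnh2ZVVWis7cu7uph2Z3iavdy6iIqru6qZmqnMuYdUM1eIh3dmeJvNy7uqmHZmeavO7KhmeavMuqqrzP/tuYZVV4mZiIiImru7qqmYdlZ5q93IVEV4q83czM3v/u26mHZniZmqqZmZqqqqmYd2Z4mry3MRNXmrzu7u///Lu6mZh2aJmru6mJmqqqqph3iaqru4QiJGiavO////7amaqpmHZniaq6mHiaq6q7qZq7u7u4U0VVeJqrze7ty7mZq7qZmIiZmZh3ZniaqrzLvN3Lu5VFd3eImqqrvMupmYiaupmqmZmZh3dlVniZq8zd3bqYZFeJiImZqqqqqpmZh3iZmaqqqpiIiHVEVneJq8zLmGQ0eZmZmZmqqqqqqpmHZ4iZqqqqmIiJh1RERVeaqZmGQjaJmZmZmaq7qqu6mHd3eJmqqZmZiIq6dUMjRniHd3ZDV4mZmZmZqruqqrqXeIiImZqZmZmIicyoZDM0Z3dmZmZ4mZmZmZmqqqqqqYd4mZmZmZmImYiJvcuXVERVZ4iImaqZiIiJmZmqqpmYd4iJmYiJmYiZiIis3cqYiIiJq7u7uqqXd3iJmZmqqZiJmIiYiIiZiZmZiJvN3LvN3czMzMu6qph2Z4mZmZqqqaqpiIiIiZmZmZmIirzd3e//7cvMu6qruod3iZmZmaqru6mIiImZmZiJmZiIrN3d3u3Luqqpmau7qYiZmZmZqru6mIiImamZmImZmIibzdy7u6qZmZmZmrzLqpqqqqqqu7mIiau7qqmZmZmZiJvN26qpmZmZmZmZvNy7qqqqqqq7uYmrzcuqqZmZmZmZms3cqZmZmZqqmZmrzMuqu7uqqrupq83dy6qpmImIiZmqvNypmZmZmqqpmJrMy7q8zLu7u6vN3cuqmpmHd3iJmZq8y6qZmZmqqqqZibzLuqvMzMu8zv/suZmZmId3eImZmqu7qpmZmaqqqqqYmru6mavN3Mzf/+ypmZiIh3eIiZmZqqqqmZmZmqq7u6mImqmHiazczf//3KmZiIiIiIiZmZmaqqqZmZiJmqu7qYiJmYd3irzN/u3LqpmYiIiJmZmZmZmaqqmZmIiZqqqqmIiIh3d4mrzsy7uqmZmIiZmZmZmZmZmZqZmYiJmZqZmZmImYh3eau8u7qqqZmZmZmZmZmZmZmZmZmZmImZmZmZmZmZmYd5q7u7qqqpmZmamZmZmZmZmZmZmZmZmZmZmZmZmqqZmIm8zMuqqZmZmaqpmZmZmZmZmZmZmZmZmZmZmZmaqpmZmrzdu6qZmZmqqZmZmZmZmZmZmZmZmZmZmZmZmZmqmZmZq7uaqZmaqqqpmZmZmZmZmaqqmZmZmIiJmZmZmaqZiId4iYmZmZmqqqmZmZmZmZmaqqqpmZmYiImZmZmZmpmIdmZneImZmZqqqZmZmZmZmaqqqqmZmZiIiJmZmZmZmZh3ZmeIiZmZmZmZmZmZmZmaqqqqqpmZmYiIiJmZmIiZmYiIiIiZmZmZmZqpmZmZmZqqqqqqmZmYiId4iJmZmZmZmZiImZmZmZmZmqqZmZmZqqqZmqqZmHd2Z3eIiZmZmZmZmZmZmZmZmZmaqqmZmZqqmYiZmZmHZVVniIiJmZmZmZiJmZmZmZmZmZqqqpmZmZmIiJmZmYZVVXmpiImZmZmZiImZmZmaqqmZmaqqqZmZmIiIiZmZh2Z4q7qYiJmZmYh3iZmZmZmaqpmZmqqqmZmIiJmZmZmIiau7u6mImZmYd2eJmamZmZmZmZmaqqmZmIiIiZmZmZmavLurqYiJmYh3d4maqpmZmZqqqpmamZiHd3d4iZmqqqq7qqqqh3iIiHiIiZqqqqmZqqu6qZmZh3ZmZmeImaq7qZmZqqqHd4iIiIiJmqqqqpmaq7upmYh2ZmZlVmeJmruoeJmaqph3iZmYiImaqqqqmZmqqpmYh2Zmd3ZlVniaqpdniZqqqZmquqmIiZmaqqqZmImZmZmHd3d4h3ZmZ5qqh2eJmavMu7u7upiJmZmaqpmYiImZmYh3d4iId2ZniqqXZ4mZq8zLu8y7mZmZ"/>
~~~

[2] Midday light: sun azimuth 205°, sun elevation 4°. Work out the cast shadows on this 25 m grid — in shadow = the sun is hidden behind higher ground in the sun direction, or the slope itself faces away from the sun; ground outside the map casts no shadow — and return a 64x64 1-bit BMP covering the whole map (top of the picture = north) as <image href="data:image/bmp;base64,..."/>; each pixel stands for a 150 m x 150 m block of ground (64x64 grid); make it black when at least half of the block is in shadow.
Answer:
<image width="64" height="64" href="data:image/bmp;base64,Qk0+AgAAAAAAAD4AAAAoAAAAQAAAAEAAAAABAAEAAAAAAAACAAATCwAAEwsAAAIAAAAAAAAA////AAAAAAAAAAAAAAAAEAAAAAAAAAAAAAAAAAAAAAAAAAAAAABgAAAAAgAAAOAAABgDAAAB4AAAeAAAAAPAAAH8AAAAA8AAAfgAAAAHwAAB+AAAAAfAAAD48AAAB4AAAAB8AAAHgAAAAD4AHweAAAAAHgAfAYAAAAAGAA8AAAAAAAAAAA4AAAAAAAAAPwAAAAAAAAB/AADgAAAAAH4AA+AAIAAA/AA/4ADwAAf4AH8AAOAAD/AAfwAAwAA/4AA/AAAAAH/AAAAAMAAAf4AAAAAwAAA+AAAAAHAAAAAAAAAA4AAAAAAAAADAAAAAAAAAAAAAAAAAAAAAAAAH8AAAAAAAAA/wAAAAAIAAD+AAAAABgAAP4AAAAAOAAA/AAAAAD8AAD8AAAAAfwAAHAAAAAD+AAAAAAAAAf4AAAAAAAAD/gAAAAAAAAP+AAAAAAAAA/wAAAAAAAAB+AAAAAAAAADwAAAAAAAAAAAAAAAAAAAAAAAAAAAAAAAAAAAAAAAAAAAAAAAAAAAAAAAAAAAAAAAAAAAAAAAAAAAAAAAAAAAAAAAAAAAAAAAAAAAAAAAAAAAAAAAAAAAAAAAAAAAAAAAAAAAAAAAAAAAAAAABgAAAAAAAAAOAAAAAAAAAB4AAAAAAAAADAAAAAAAAAAAAAAAAAAAAAAAAAAAAAAAAAAAAAAAAAAAAAAA=="/>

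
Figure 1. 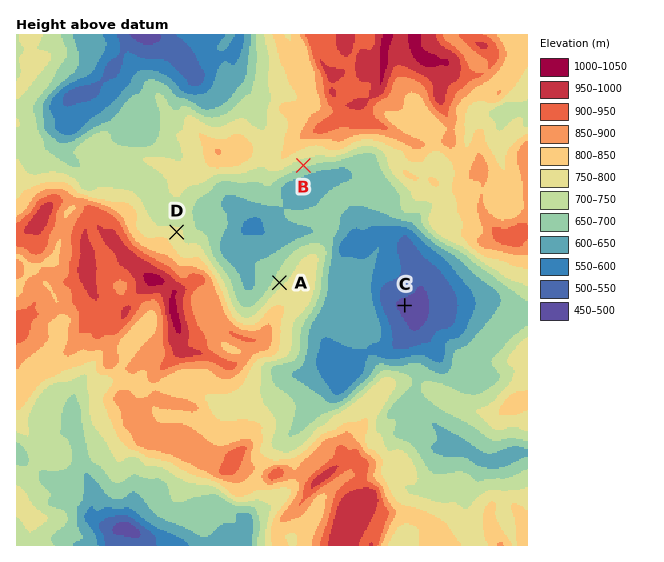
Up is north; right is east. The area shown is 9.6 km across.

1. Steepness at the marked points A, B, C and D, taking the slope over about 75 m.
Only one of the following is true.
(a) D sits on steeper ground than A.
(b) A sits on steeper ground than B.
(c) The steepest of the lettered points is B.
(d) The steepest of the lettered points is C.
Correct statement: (c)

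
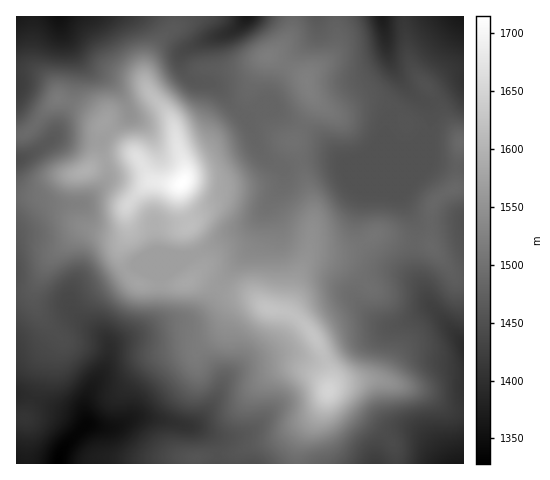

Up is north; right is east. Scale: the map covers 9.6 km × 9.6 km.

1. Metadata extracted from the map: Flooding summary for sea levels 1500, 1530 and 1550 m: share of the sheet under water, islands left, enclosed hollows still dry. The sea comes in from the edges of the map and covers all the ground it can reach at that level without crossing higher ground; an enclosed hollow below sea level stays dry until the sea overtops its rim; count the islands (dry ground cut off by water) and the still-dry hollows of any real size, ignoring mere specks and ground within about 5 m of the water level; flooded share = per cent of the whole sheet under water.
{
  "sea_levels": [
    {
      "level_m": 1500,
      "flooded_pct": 61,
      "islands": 2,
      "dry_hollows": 0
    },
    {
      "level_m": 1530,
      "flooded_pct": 74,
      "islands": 1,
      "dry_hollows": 0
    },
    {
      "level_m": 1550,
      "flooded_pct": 80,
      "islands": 1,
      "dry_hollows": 0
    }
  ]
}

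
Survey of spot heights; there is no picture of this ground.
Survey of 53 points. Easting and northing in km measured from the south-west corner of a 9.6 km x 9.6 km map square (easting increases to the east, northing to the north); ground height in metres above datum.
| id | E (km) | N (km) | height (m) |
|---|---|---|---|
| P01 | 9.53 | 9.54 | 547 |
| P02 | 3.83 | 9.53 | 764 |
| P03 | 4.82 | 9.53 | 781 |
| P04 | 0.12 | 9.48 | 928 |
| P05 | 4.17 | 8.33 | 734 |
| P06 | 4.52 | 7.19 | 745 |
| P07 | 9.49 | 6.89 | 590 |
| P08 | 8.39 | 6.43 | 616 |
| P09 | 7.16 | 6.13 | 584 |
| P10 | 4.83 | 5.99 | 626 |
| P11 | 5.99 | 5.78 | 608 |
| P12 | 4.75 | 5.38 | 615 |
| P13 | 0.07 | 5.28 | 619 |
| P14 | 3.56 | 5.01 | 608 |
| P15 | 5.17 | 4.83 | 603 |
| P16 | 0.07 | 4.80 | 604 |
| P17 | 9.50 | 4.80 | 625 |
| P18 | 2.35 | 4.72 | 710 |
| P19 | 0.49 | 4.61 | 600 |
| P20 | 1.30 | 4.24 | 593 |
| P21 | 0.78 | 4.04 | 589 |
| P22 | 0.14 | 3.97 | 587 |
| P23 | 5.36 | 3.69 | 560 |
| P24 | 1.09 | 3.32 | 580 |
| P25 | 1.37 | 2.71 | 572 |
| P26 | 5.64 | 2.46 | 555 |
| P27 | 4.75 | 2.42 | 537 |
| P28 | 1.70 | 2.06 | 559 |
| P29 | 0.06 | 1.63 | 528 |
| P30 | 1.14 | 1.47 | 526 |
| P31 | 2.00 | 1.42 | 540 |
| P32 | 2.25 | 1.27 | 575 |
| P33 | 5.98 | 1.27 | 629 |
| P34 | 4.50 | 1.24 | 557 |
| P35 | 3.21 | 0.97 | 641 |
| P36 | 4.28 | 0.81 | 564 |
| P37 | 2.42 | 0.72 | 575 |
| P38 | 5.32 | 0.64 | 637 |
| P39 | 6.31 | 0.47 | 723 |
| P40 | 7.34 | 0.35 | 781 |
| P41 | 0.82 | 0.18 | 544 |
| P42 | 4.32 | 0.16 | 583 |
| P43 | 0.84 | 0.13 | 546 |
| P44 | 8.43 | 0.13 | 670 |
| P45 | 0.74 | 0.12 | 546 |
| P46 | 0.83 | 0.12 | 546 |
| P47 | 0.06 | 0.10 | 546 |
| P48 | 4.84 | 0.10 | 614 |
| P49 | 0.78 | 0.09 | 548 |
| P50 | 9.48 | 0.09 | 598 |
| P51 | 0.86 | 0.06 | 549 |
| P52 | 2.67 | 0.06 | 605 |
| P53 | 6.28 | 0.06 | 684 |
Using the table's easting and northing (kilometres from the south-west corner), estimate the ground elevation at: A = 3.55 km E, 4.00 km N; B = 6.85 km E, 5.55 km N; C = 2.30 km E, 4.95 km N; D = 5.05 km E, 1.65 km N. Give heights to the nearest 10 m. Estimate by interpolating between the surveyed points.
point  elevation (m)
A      590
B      590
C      710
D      560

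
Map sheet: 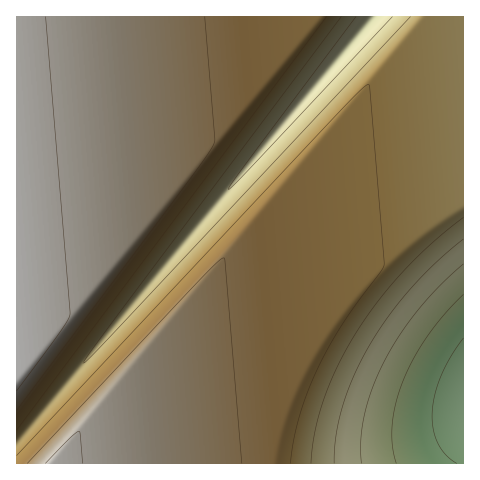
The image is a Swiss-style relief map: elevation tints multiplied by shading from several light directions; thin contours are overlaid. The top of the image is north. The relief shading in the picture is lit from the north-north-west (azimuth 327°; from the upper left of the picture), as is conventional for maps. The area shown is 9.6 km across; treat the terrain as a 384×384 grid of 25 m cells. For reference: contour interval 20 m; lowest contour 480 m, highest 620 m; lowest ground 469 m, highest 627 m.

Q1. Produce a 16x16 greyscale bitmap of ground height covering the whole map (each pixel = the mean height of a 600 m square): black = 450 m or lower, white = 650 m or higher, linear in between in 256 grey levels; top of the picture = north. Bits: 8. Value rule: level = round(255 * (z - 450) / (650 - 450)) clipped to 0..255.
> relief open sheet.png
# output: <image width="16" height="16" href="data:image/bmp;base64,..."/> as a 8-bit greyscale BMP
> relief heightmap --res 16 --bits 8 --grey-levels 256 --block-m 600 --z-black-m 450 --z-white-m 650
<image width="16" height="16" href="data:image/bmp;base64,Qk02BQAAAAAAADYEAAAoAAAAEAAAABAAAAABAAgAAAAAAAABAAATCwAAEwsAAAABAAAAAAAAAAAAAAEBAQACAgIAAwMDAAQEBAAFBQUABgYGAAcHBwAICAgACQkJAAoKCgALCwsADAwMAA0NDQAODg4ADw8PABAQEAAREREAEhISABMTEwAUFBQAFRUVABYWFgAXFxcAGBgYABkZGQAaGhoAGxsbABwcHAAdHR0AHh4eAB8fHwAgICAAISEhACIiIgAjIyMAJCQkACUlJQAmJiYAJycnACgoKAApKSkAKioqACsrKwAsLCwALS0tAC4uLgAvLy8AMDAwADExMQAyMjIAMzMzADQ0NAA1NTUANjY2ADc3NwA4ODgAOTk5ADo6OgA7OzsAPDw8AD09PQA+Pj4APz8/AEBAQABBQUEAQkJCAENDQwBEREQARUVFAEZGRgBHR0cASEhIAElJSQBKSkoAS0tLAExMTABNTU0ATk5OAE9PTwBQUFAAUVFRAFJSUgBTU1MAVFRUAFVVVQBWVlYAV1dXAFhYWABZWVkAWlpaAFtbWwBcXFwAXV1dAF5eXgBfX18AYGBgAGFhYQBiYmIAY2NjAGRkZABlZWUAZmZmAGdnZwBoaGgAaWlpAGpqagBra2sAbGxsAG1tbQBubm4Ab29vAHBwcABxcXEAcnJyAHNzcwB0dHQAdXV1AHZ2dgB3d3cAeHh4AHl5eQB6enoAe3t7AHx8fAB9fX0Afn5+AH9/fwCAgIAAgYGBAIKCggCDg4MAhISEAIWFhQCGhoYAh4eHAIiIiACJiYkAioqKAIuLiwCMjIwAjY2NAI6OjgCPj48AkJCQAJGRkQCSkpIAk5OTAJSUlACVlZUAlpaWAJeXlwCYmJgAmZmZAJqamgCbm5sAnJycAJ2dnQCenp4An5+fAKCgoAChoaEAoqKiAKOjowCkpKQApaWlAKampgCnp6cAqKioAKmpqQCqqqoAq6urAKysrACtra0Arq6uAK+vrwCwsLAAsbGxALKysgCzs7MAtLS0ALW1tQC2trYAt7e3ALi4uAC5ubkAurq6ALu7uwC8vLwAvb29AL6+vgC/v78AwMDAAMHBwQDCwsIAw8PDAMTExADFxcUAxsbGAMfHxwDIyMgAycnJAMrKygDLy8sAzMzMAM3NzQDOzs4Az8/PANDQ0ADR0dEA0tLSANPT0wDU1NQA1dXVANbW1gDX19cA2NjYANnZ2QDa2toA29vbANzc3ADd3d0A3t7eAN/f3wDg4OAA4eHhAOLi4gDj4+MA5OTkAOXl5QDm5uYA5+fnAOjo6ADp6ekA6urqAOvr6wDs7OwA7e3tAO7u7gDv7+8A8PDwAPHx8QDy8vIA8/PzAPT09AD19fUA9vb2APf39wD4+PgA+fn5APr6+gD7+/sA/Pz8AP39/QD+/v4A////ALLU2NTPy8bCvbGPb1U/LyShtNLTz8rGwb21lnRXPywfvZy20M7KxcG8uKF9XkQvH9qxmLjNycXAvLiujGtONiTg0aaXusnFwLy3s6B8XUQv39vHm5e7xMC7t7Ksk3JWP9/a1byRmbu/u7ayraaMblTe2tXPsYmburu2sq2pootv3trV0cmlg523trGtqKSejt7Z1dDMwZl/n7SxrKijn5rd2dTQy8e5jX6hsKyno56a3djUz8vGwq+CfqKrp6Oemt3Y1M/LxsK9pHiAoqeinpnc2NPPysbBvbeZcIKhop2Z3NfTzsrFwby4sI1qhJ+dmNvX0s7JxcG8uLOpgWeGm5g="/>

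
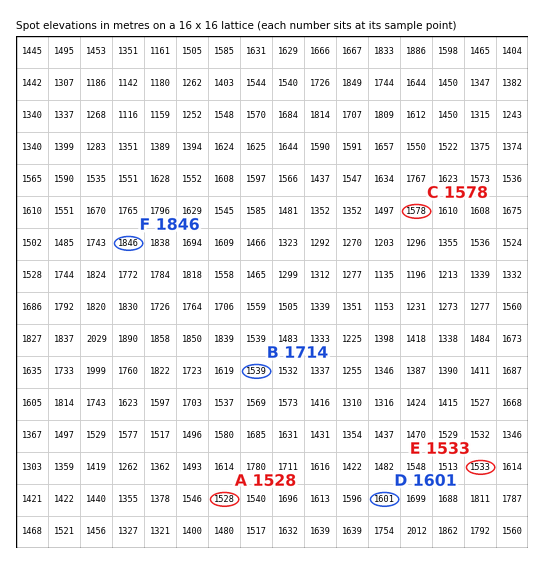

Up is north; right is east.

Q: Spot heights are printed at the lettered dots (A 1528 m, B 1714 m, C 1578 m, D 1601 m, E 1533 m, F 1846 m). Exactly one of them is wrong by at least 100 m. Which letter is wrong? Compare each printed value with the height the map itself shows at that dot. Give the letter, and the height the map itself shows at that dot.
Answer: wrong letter B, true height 1539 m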